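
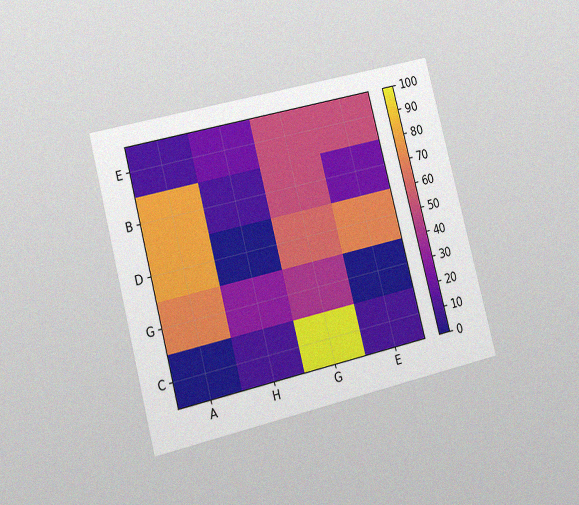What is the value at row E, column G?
The chart is tilted about 14° counter-clockwise and viewed slightly from the left, with some photo noise. Matching cell (E, G) against the colorbar gives 50.

50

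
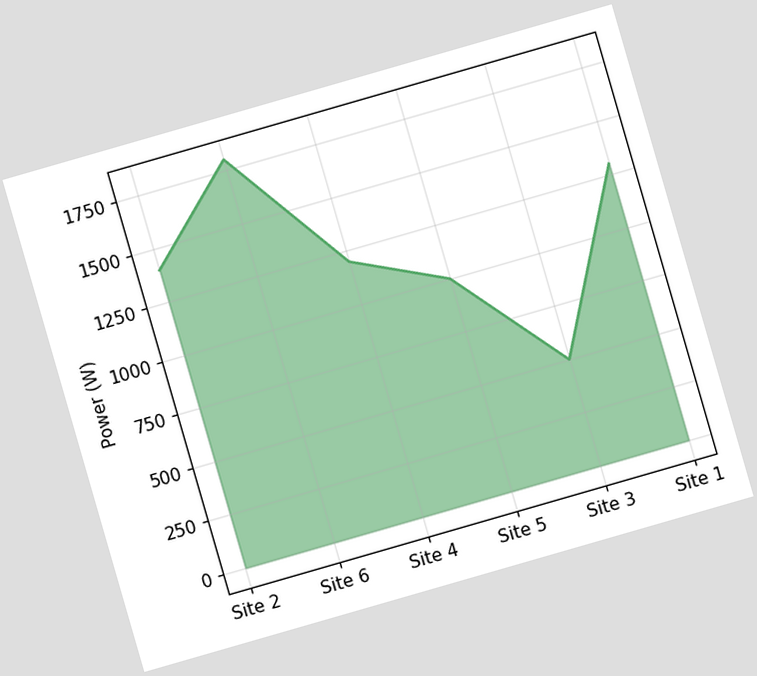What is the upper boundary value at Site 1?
1300W

The chart is tilted about 16° counter-clockwise. At Site 1 the upper boundary is at 1300W.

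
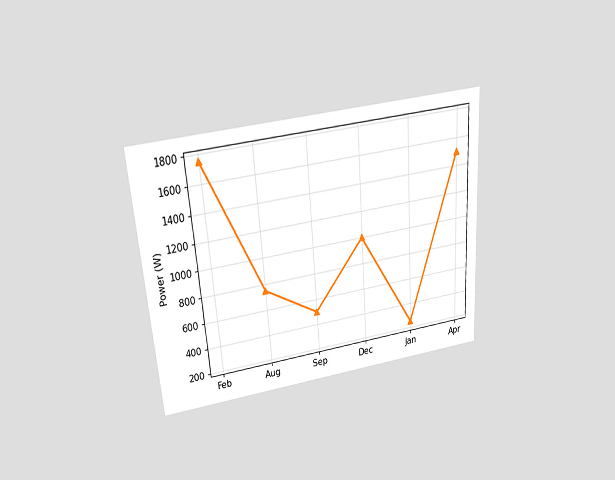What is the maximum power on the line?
The chart is tilted about 4° counter-clockwise and viewed slightly from above. The highest point is at Feb, and reading across to the y-axis gives 1750W.

1750W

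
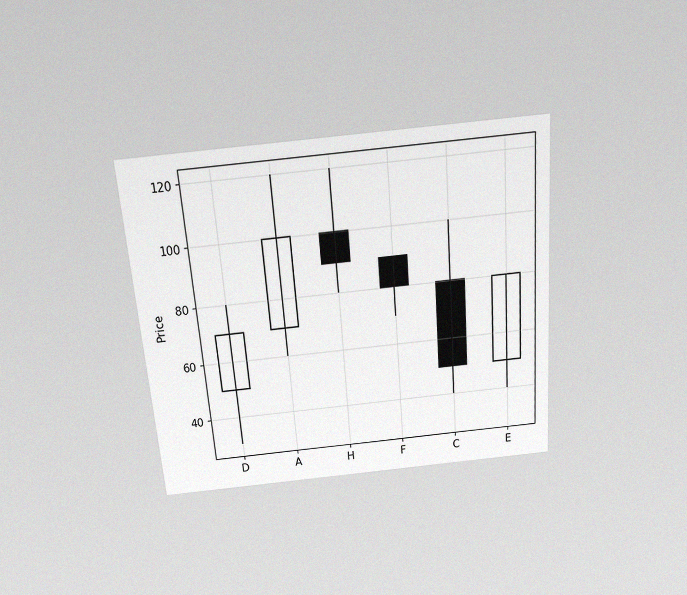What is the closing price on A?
100

The chart is tilted about 5° counter-clockwise and viewed slightly from above, with some photo noise. The A candle closes at 100.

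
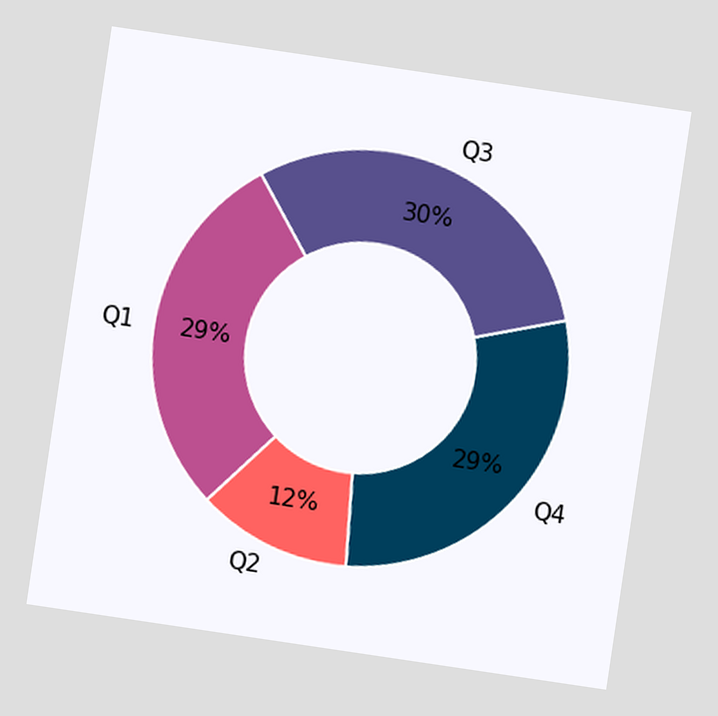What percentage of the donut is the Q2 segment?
The chart is tilted about 8° clockwise. The Q2 segment takes up 12% of the ring.

12%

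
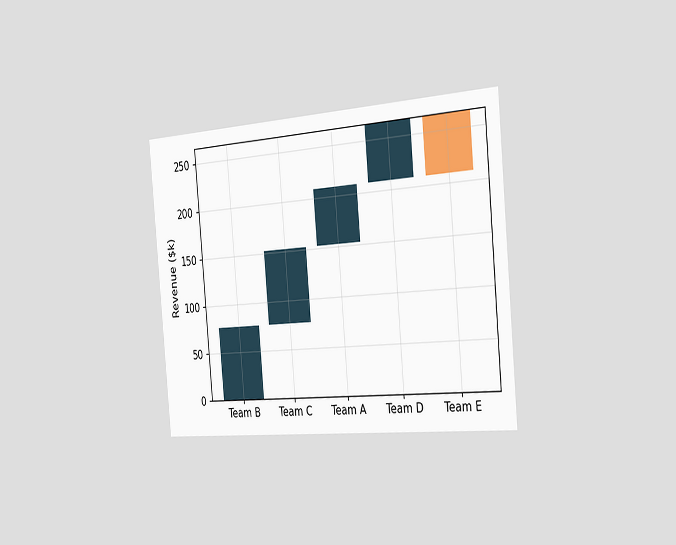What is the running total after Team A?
$209k

The chart is tilted about 5° counter-clockwise and viewed slightly from the right. After Team A the running total reaches $209k.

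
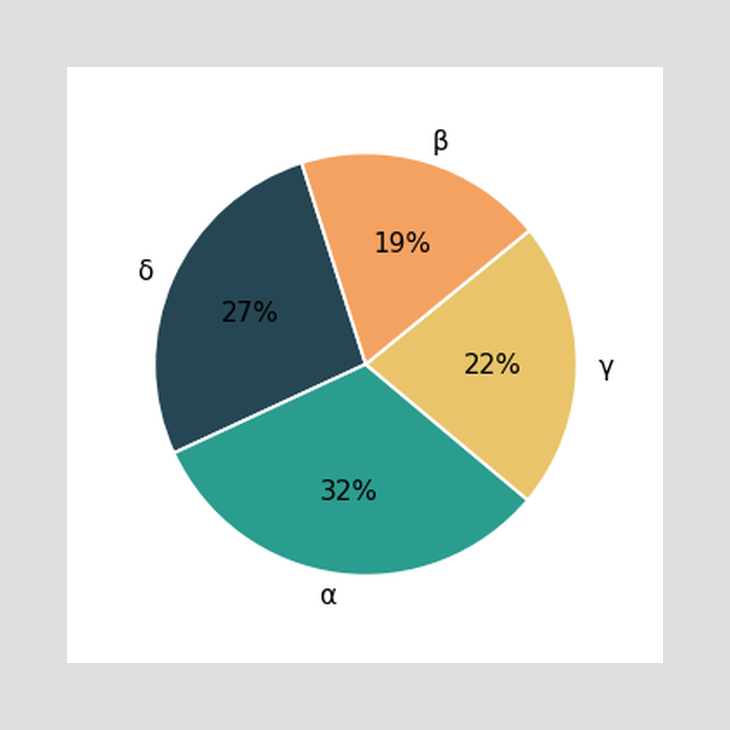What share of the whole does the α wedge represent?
The α slice takes up 32% of the pie.

32%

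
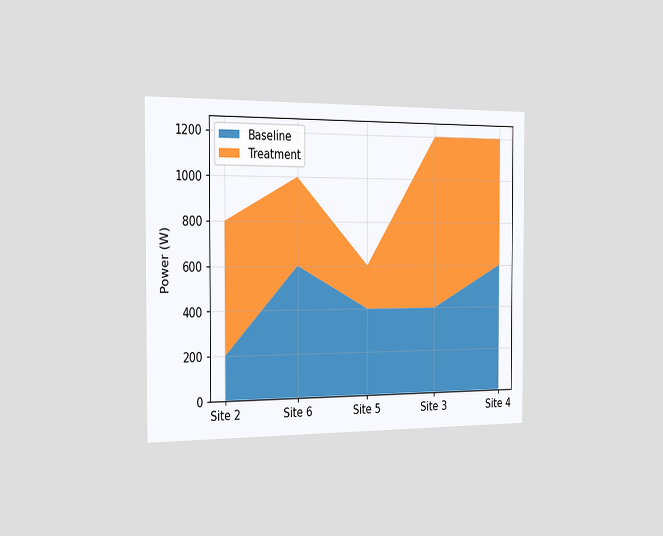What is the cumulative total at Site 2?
The chart is viewed slightly from the left. The stacked total at Site 2 reaches 800W.

800W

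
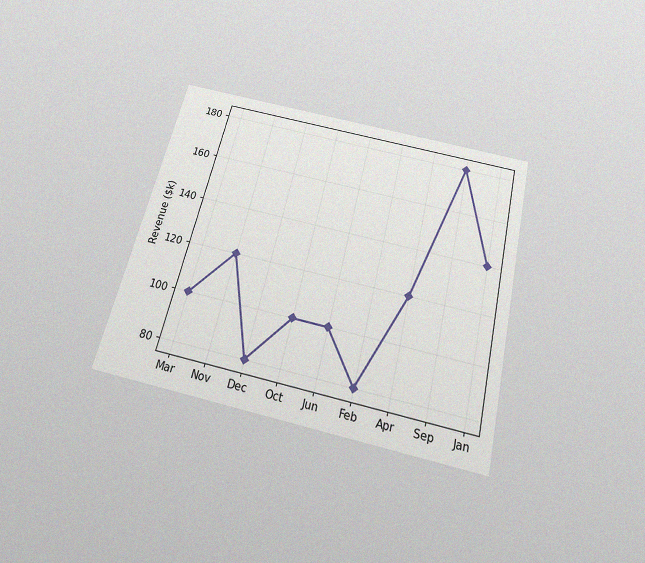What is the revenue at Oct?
The chart is tilted about 14° clockwise and viewed slightly from below, with some photo noise. At Oct, the line is at $100k.

$100k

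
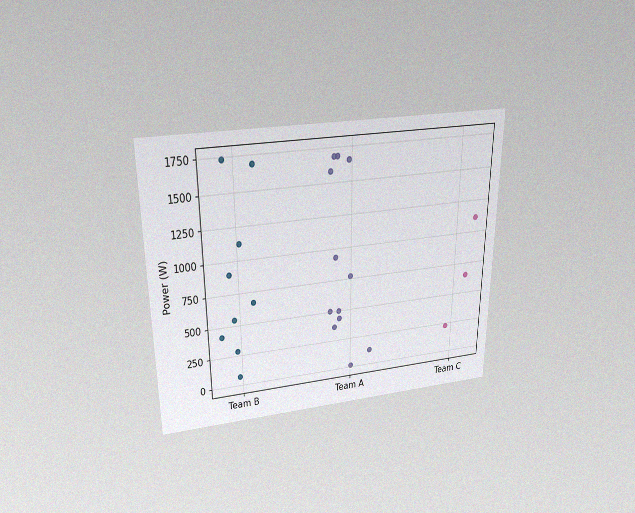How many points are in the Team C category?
The chart is viewed slightly from above, with some photo noise. Counting the markers in the Team C column gives 3.

3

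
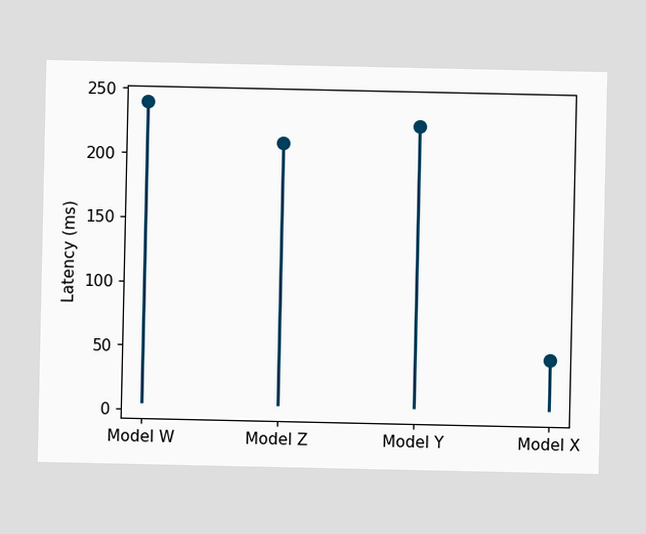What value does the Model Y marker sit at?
225ms

The Model Y marker sits at 225ms.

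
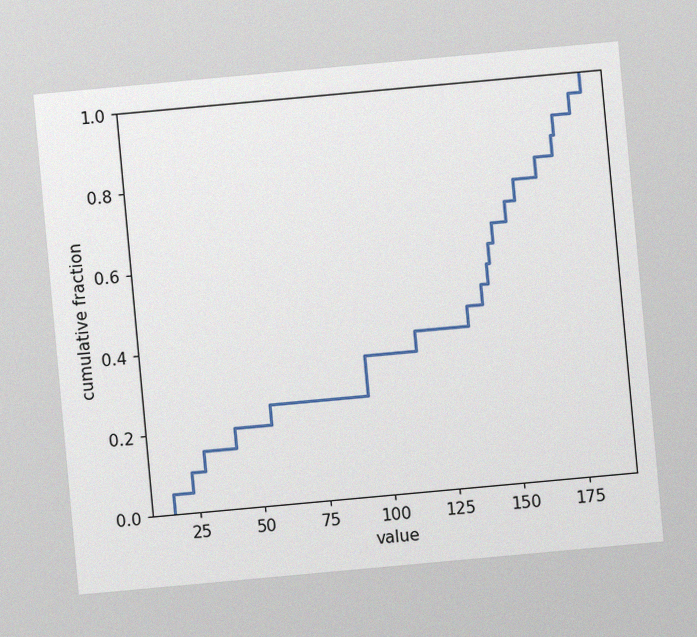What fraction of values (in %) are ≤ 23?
10%

The chart is tilted about 5° counter-clockwise, with some photo noise. At x=23 the ECDF step is at 10%.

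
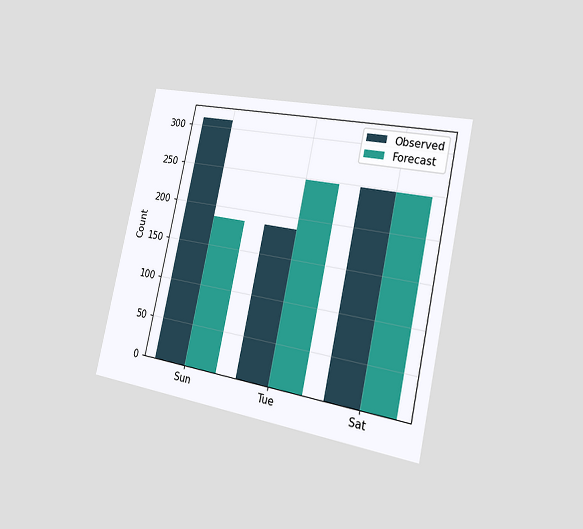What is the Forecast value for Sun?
The chart is tilted about 12° clockwise and viewed slightly from the right. The Forecast bar at Sun reaches 186 on the y-axis.

186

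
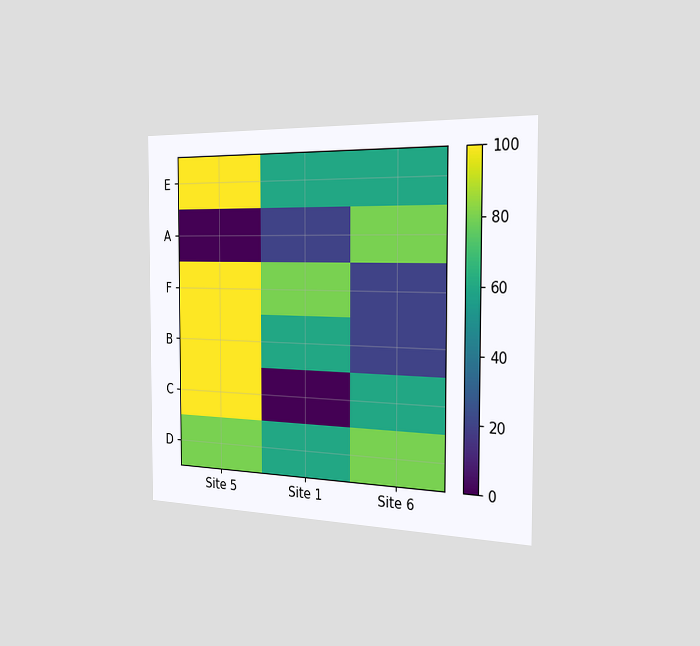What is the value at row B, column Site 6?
The chart is viewed slightly from the right. Matching cell (B, Site 6) against the colorbar gives 20.

20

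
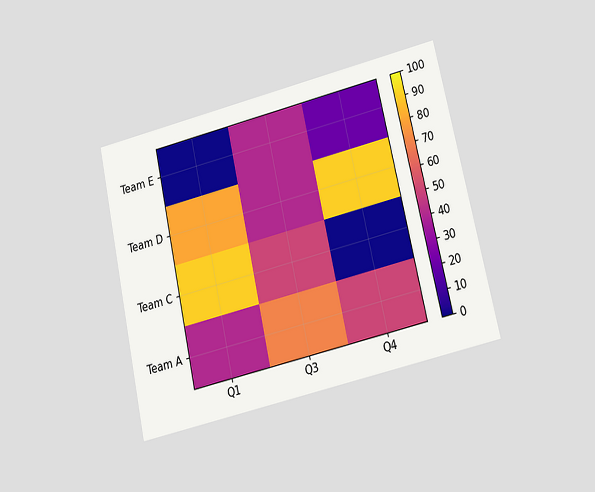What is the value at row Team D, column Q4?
The chart is tilted about 13° counter-clockwise and viewed at a slight angle. Matching cell (Team D, Q4) against the colorbar gives 90.

90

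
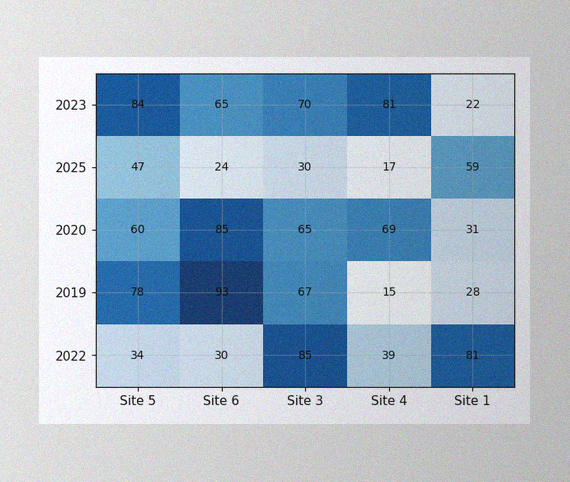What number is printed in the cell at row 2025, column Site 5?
The image has some photo noise and uneven lighting. The (2025, Site 5) cell reads 47.

47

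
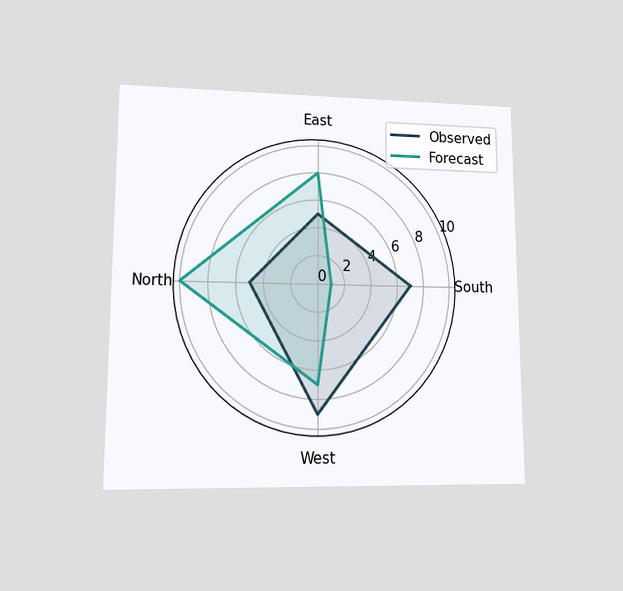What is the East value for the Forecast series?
8

The chart is viewed at a slight angle. On the East axis, Forecast reaches 8.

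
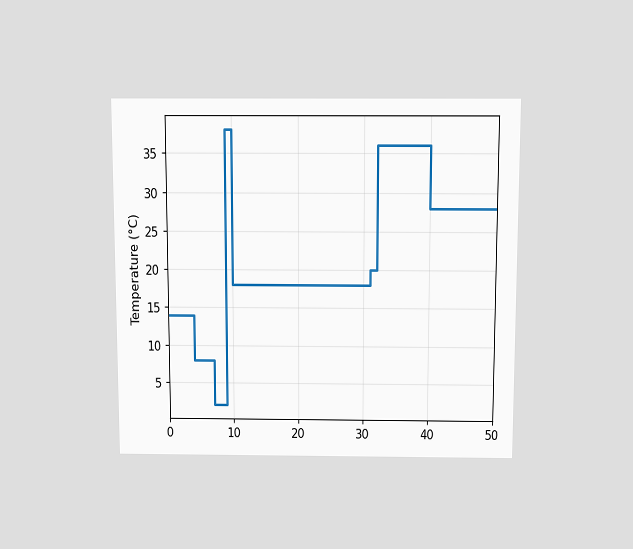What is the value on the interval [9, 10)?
38°C

The chart is viewed slightly from above. On [9, 10) the step sits at 38°C.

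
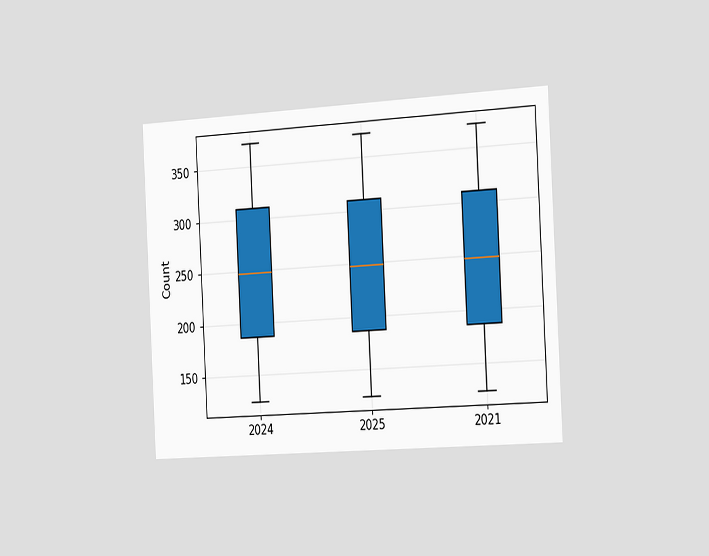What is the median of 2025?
248

The chart is tilted about 3° counter-clockwise and viewed slightly from the right. The median line in the 2025 box sits at 248.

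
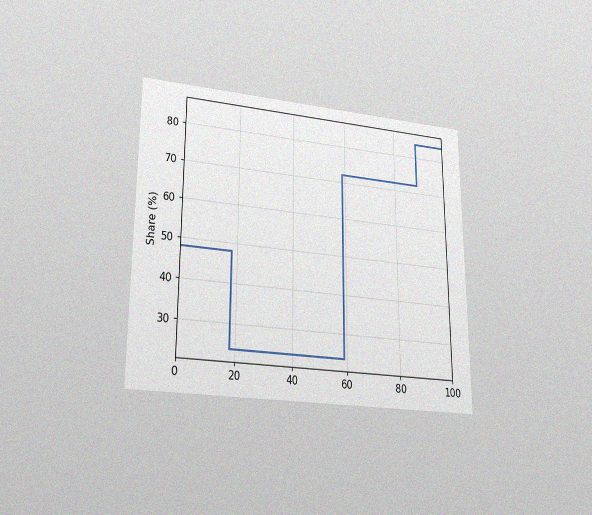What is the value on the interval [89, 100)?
84%

The chart is viewed at a slight angle, with some photo noise. On [89, 100) the step sits at 84%.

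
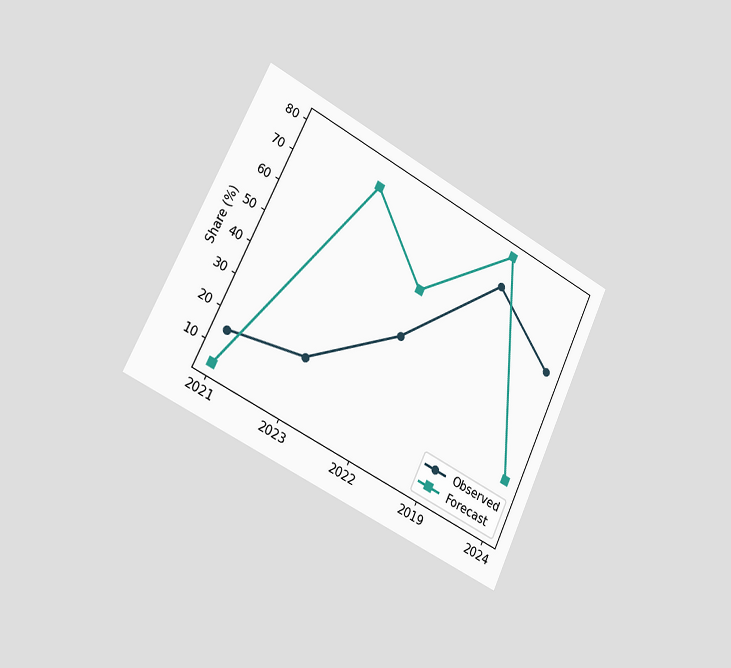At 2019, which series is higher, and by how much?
The chart is tilted about 26° clockwise and viewed slightly from the left. At 2019, Forecast sits above the other line by 10%.

Forecast, by 10%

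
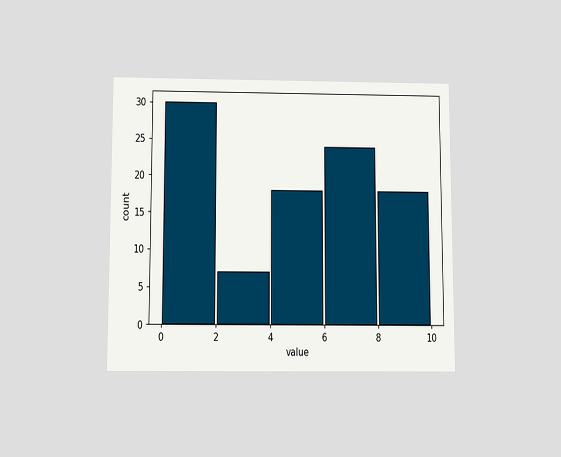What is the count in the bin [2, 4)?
7

The chart is viewed slightly from below. The [2, 4) bin has height 7.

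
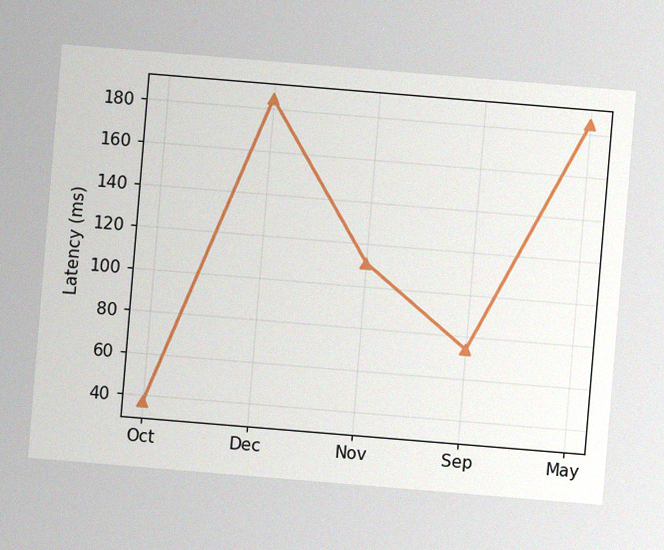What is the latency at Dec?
The chart is tilted about 5° clockwise, with some photo noise. At Dec, the line is at 185ms.

185ms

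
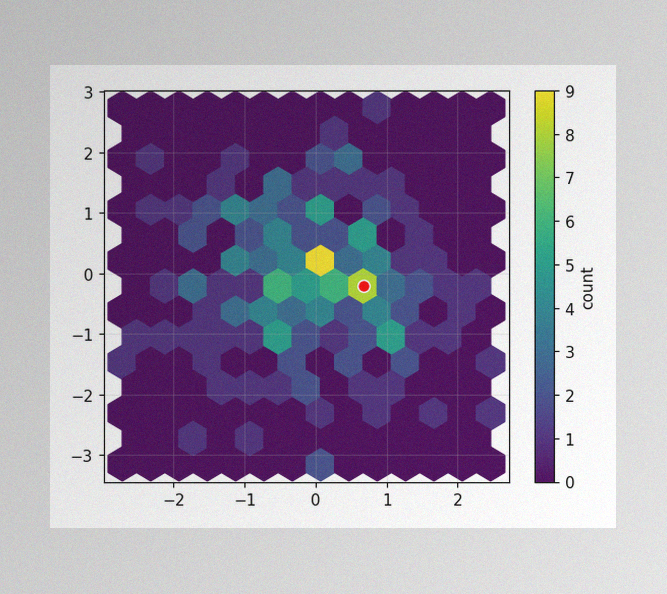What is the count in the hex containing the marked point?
8

The image has some photo noise and uneven lighting. The marked hex reads 8 on the colorbar.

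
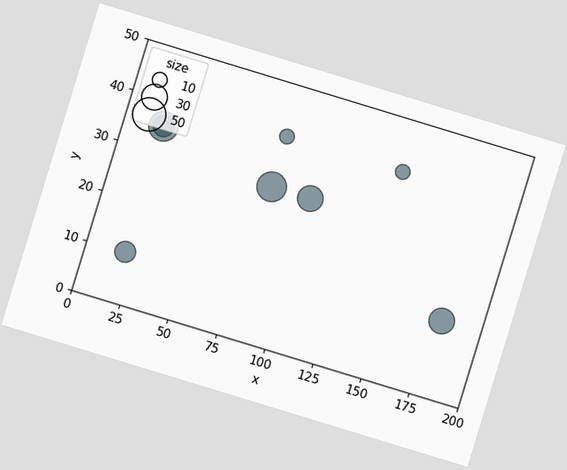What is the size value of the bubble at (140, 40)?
The chart is tilted about 17° clockwise. Matching the bubble at (140, 40) against the size legend gives 10.

10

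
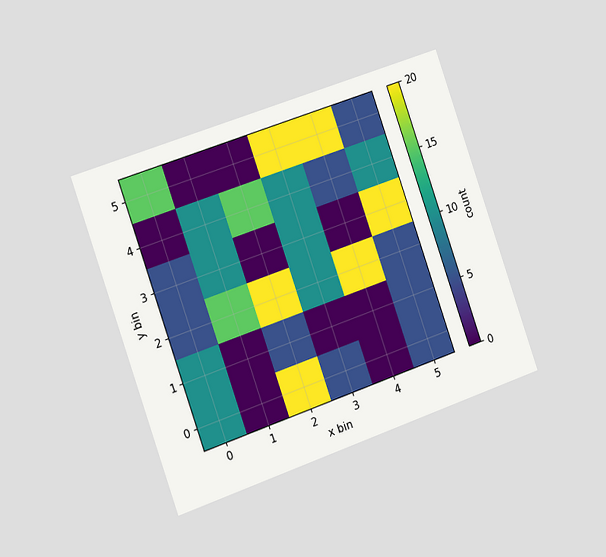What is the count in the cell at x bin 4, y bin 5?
The chart is tilted about 19° counter-clockwise and viewed slightly from the left. Matching the cell (4, 5) against the colorbar gives 20.

20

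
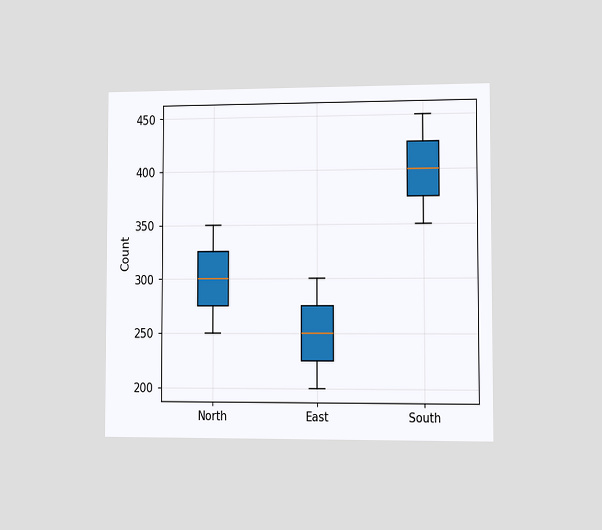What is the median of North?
300

The chart is viewed slightly from the right. The median line in the North box sits at 300.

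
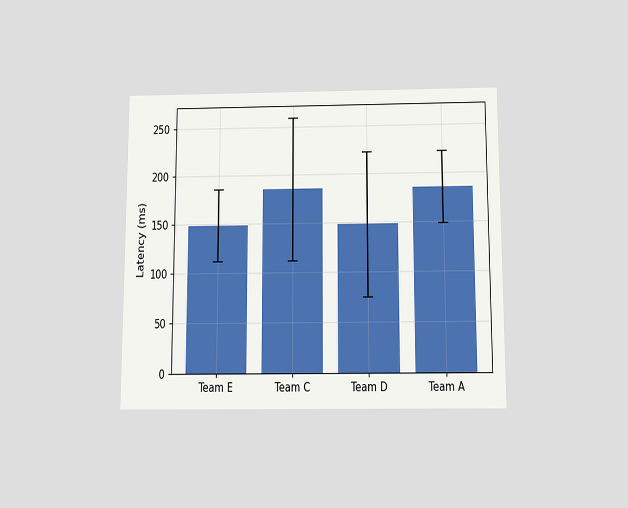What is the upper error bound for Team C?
259ms

The chart is viewed slightly from below. The Team C bar's upper whisker reaches 259ms.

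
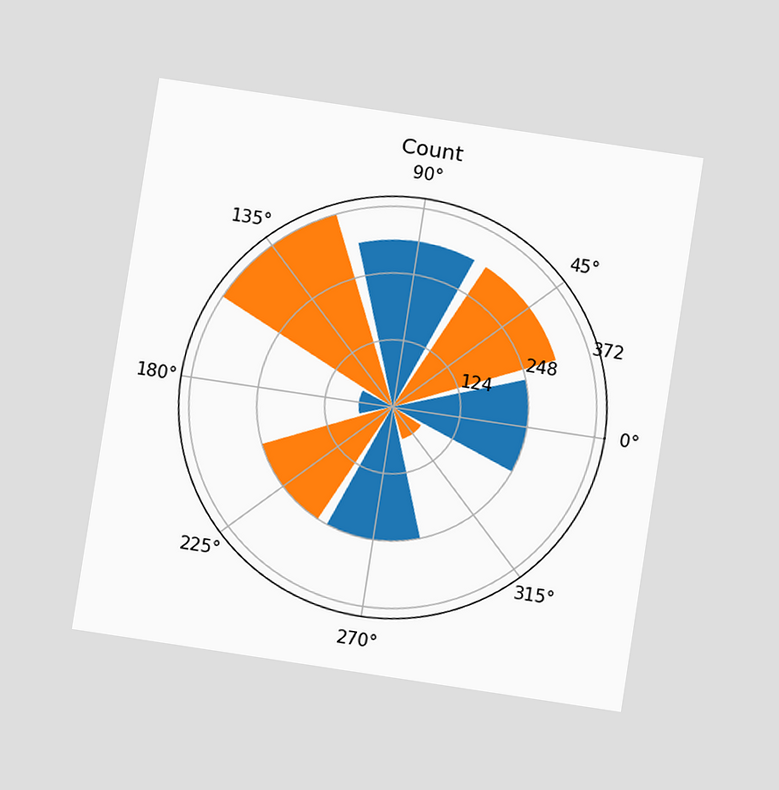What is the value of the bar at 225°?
248

The chart is tilted about 9° clockwise and viewed at a slight angle. The bar at 225° reaches 248 on the radial axis.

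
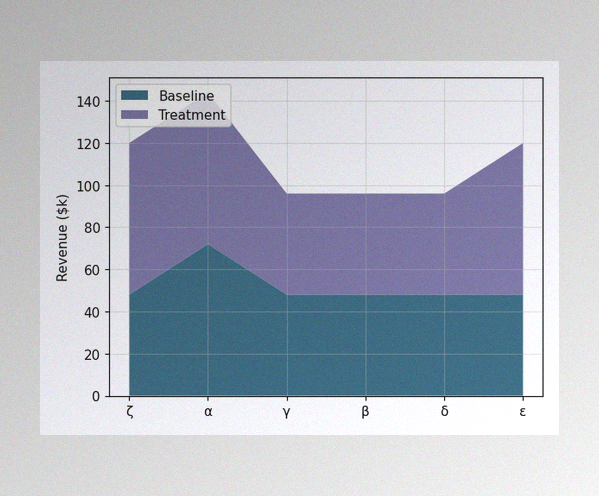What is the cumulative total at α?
The image has some photo noise and uneven lighting. The stacked total at α reaches $144k.

$144k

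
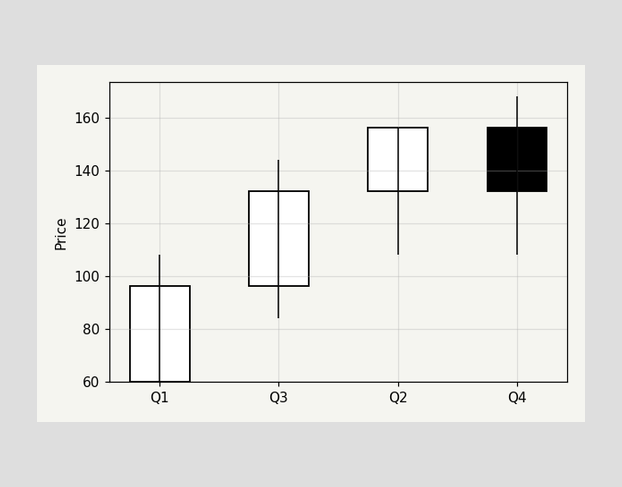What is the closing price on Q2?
156

The Q2 candle closes at 156.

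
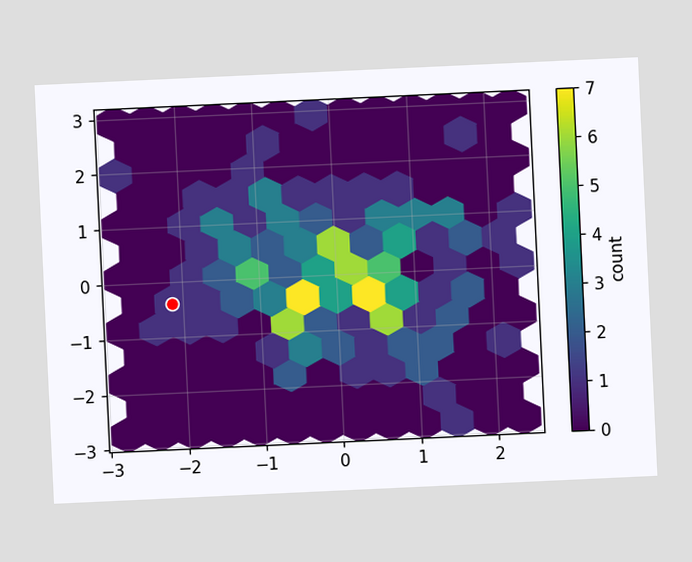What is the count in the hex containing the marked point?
1

The chart is tilted about 3° counter-clockwise. The marked hex reads 1 on the colorbar.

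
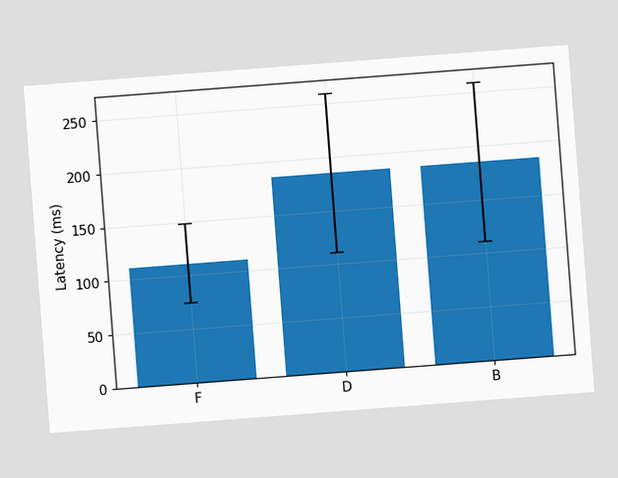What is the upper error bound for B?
The chart is tilted about 4° counter-clockwise. The B bar's upper whisker reaches 259ms.

259ms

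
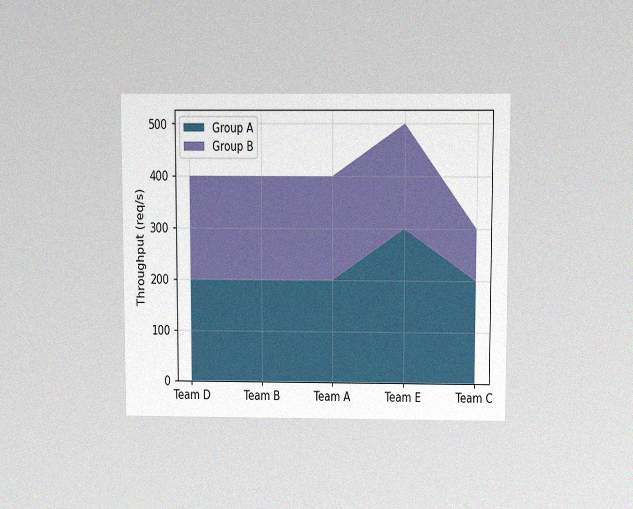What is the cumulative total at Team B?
400req/s

The chart is viewed slightly from above, with some photo noise. The stacked total at Team B reaches 400req/s.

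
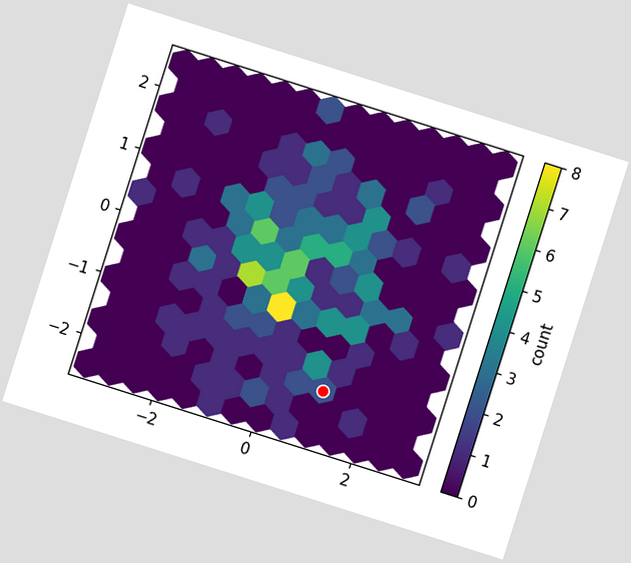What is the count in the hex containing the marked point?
2

The chart is tilted about 18° clockwise. The marked hex reads 2 on the colorbar.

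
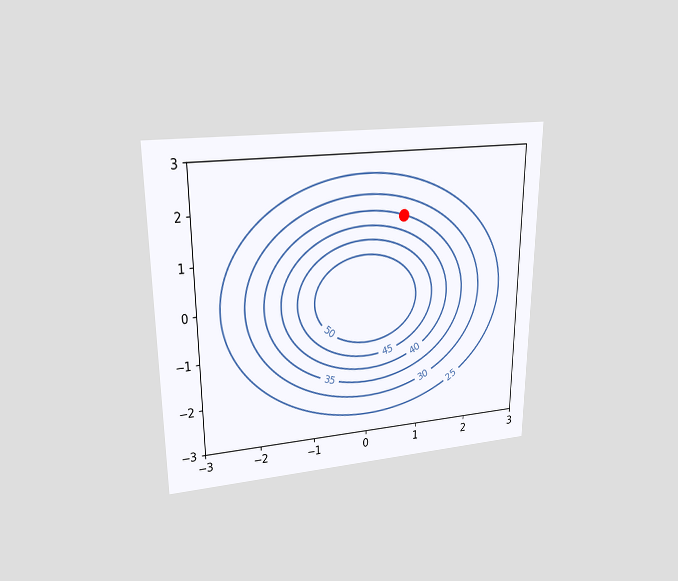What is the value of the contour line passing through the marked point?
The chart is viewed at a slight angle. The marked point sits on the contour labelled 35.

35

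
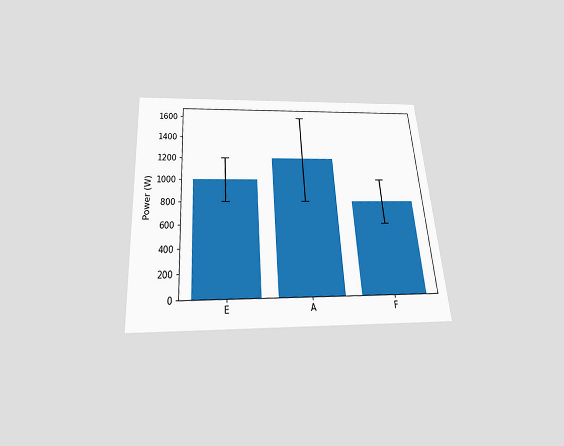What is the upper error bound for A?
1600W

The chart is tilted about 4° counter-clockwise and viewed slightly from below. The A bar's upper whisker reaches 1600W.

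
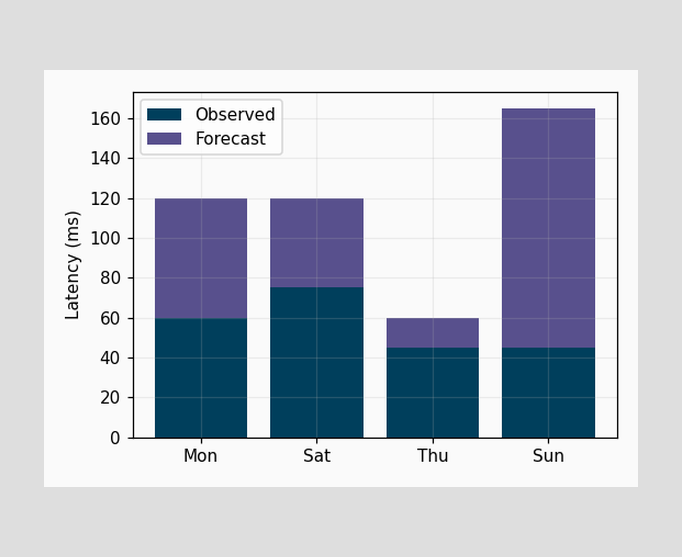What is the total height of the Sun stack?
The Sun stack's top reaches 165ms on the y-axis.

165ms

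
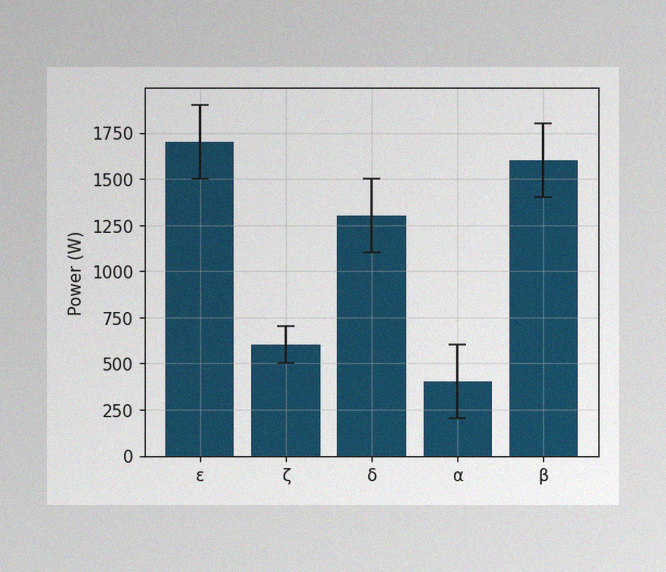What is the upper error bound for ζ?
The image has some photo noise and uneven lighting. The ζ bar's upper whisker reaches 700W.

700W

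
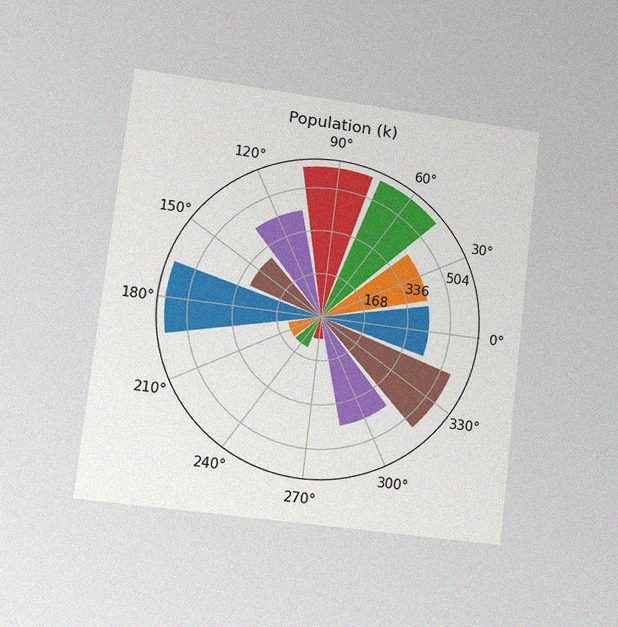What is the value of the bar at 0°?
The chart is tilted about 7° clockwise and viewed at a slight angle, with some photo noise. The bar at 0° reaches 420k on the radial axis.

420k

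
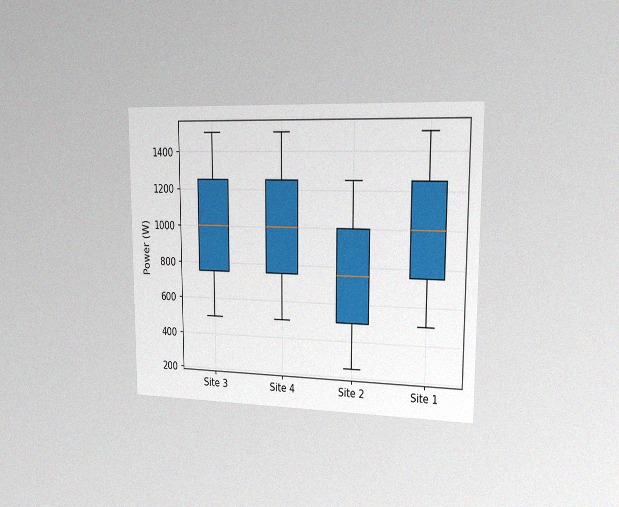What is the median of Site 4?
The chart is viewed slightly from the right, with some photo noise. The median line in the Site 4 box sits at 1000W.

1000W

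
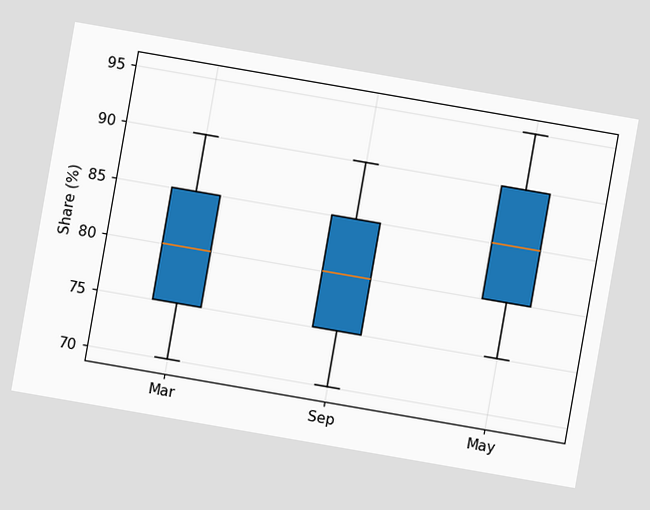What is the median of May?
The chart is tilted about 10° clockwise. The median line in the May box sits at 85%.

85%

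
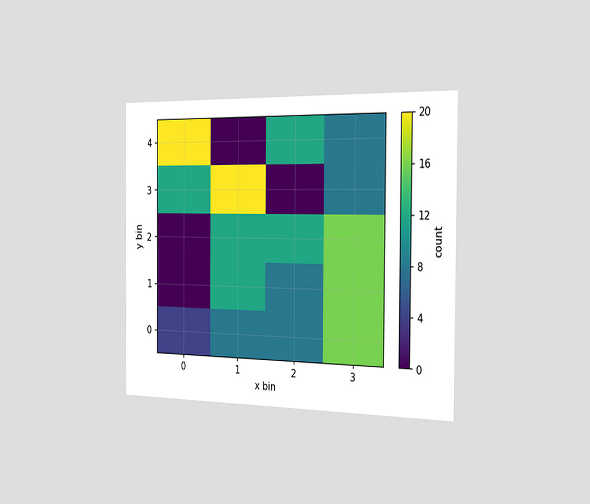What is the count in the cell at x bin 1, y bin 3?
The chart is viewed slightly from the right. Matching the cell (1, 3) against the colorbar gives 20.

20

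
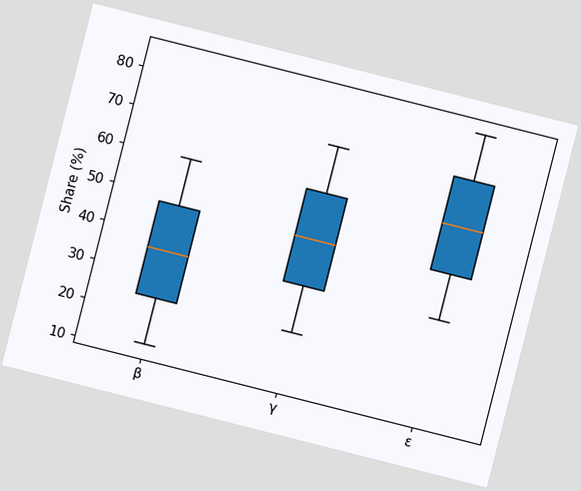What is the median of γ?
The chart is tilted about 14° clockwise. The median line in the γ box sits at 48%.

48%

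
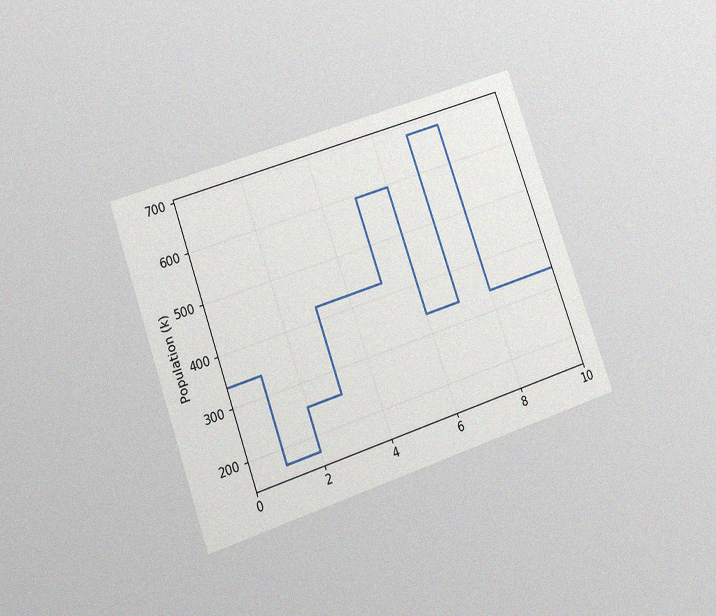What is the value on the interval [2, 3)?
The chart is tilted about 20° counter-clockwise and viewed at a slight angle, with some photo noise. On [2, 3) the step sits at 255k.

255k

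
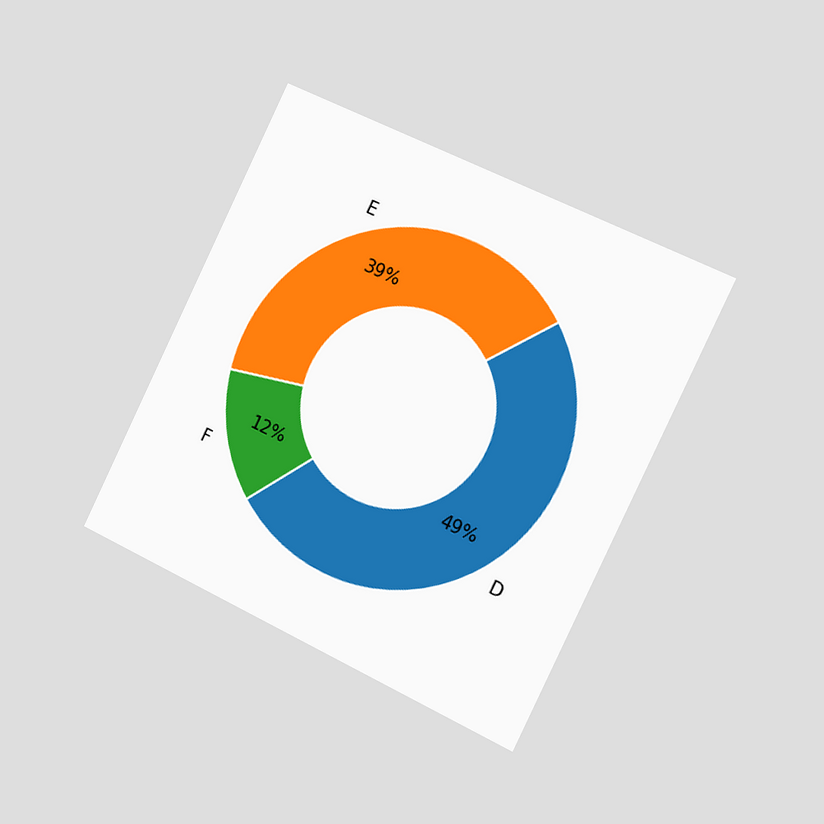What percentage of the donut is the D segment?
The chart is tilted about 26° clockwise and viewed slightly from the right. The D segment takes up 49% of the ring.

49%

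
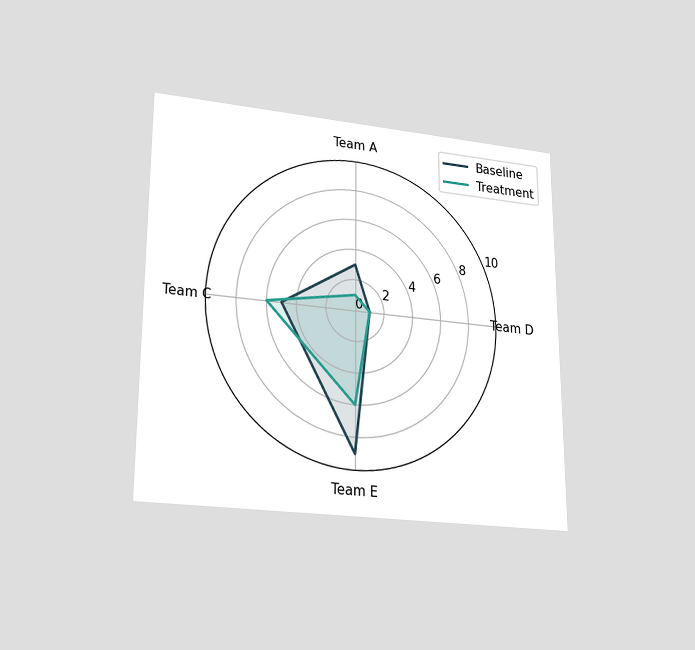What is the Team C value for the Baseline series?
5

The chart is viewed at a slight angle. On the Team C axis, Baseline reaches 5.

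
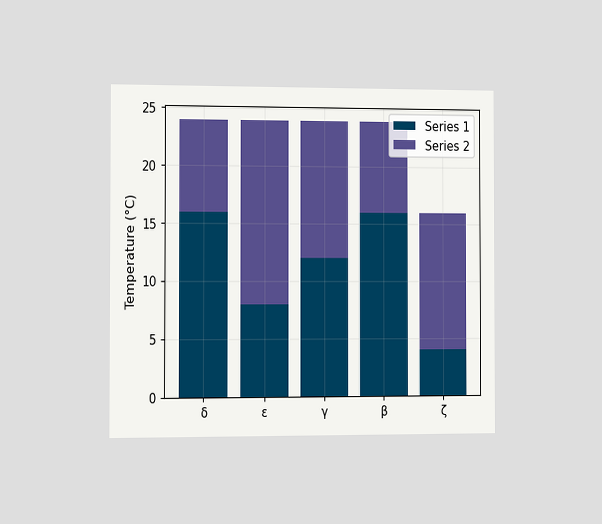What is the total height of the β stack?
24°C

The chart is viewed slightly from the left. The β stack's top reaches 24°C on the y-axis.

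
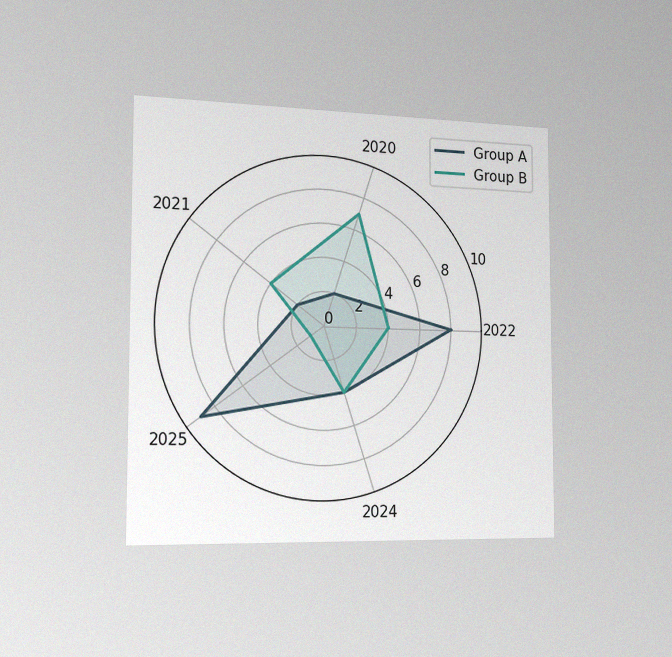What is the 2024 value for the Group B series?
The chart is viewed slightly from the left, with some photo noise. On the 2024 axis, Group B reaches 4.

4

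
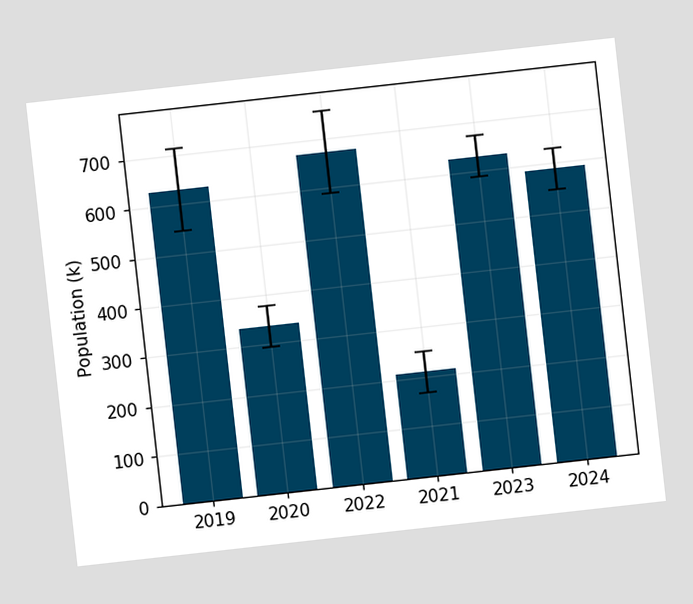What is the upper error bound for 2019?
The chart is tilted about 6° counter-clockwise. The 2019 bar's upper whisker reaches 714k.

714k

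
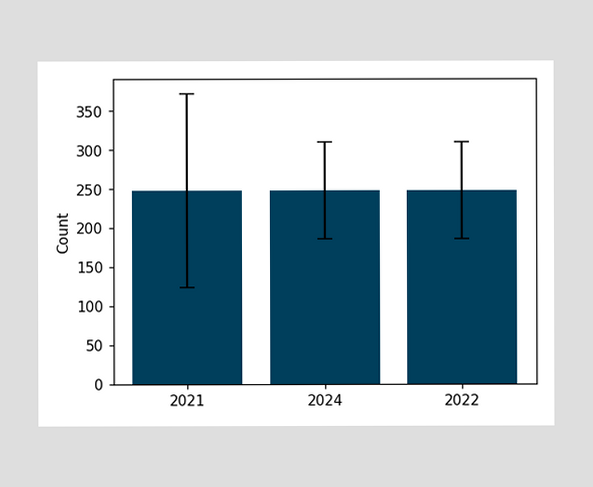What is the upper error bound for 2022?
The 2022 bar's upper whisker reaches 310.

310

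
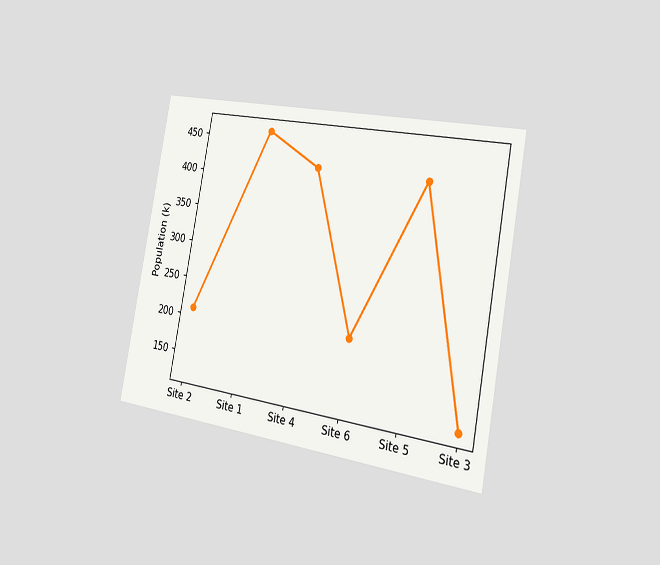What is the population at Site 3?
126k

The chart is tilted about 10° clockwise and viewed slightly from the right. At Site 3, the line is at 126k.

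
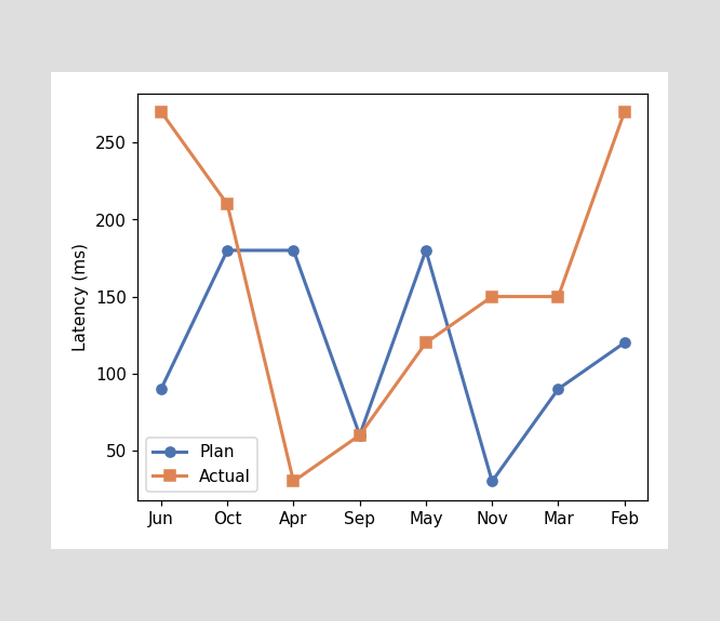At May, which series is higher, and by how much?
Plan, by 60ms

At May, Plan sits above the other line by 60ms.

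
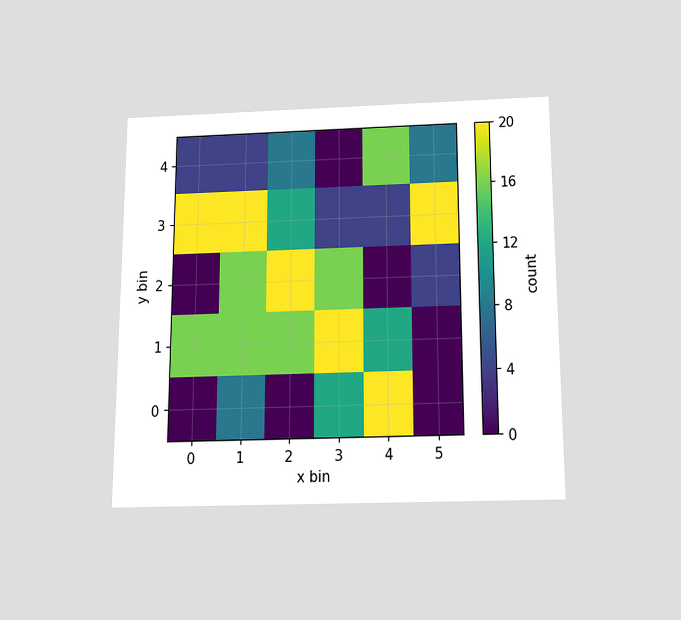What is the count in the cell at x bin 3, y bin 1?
The chart is viewed slightly from below. Matching the cell (3, 1) against the colorbar gives 20.

20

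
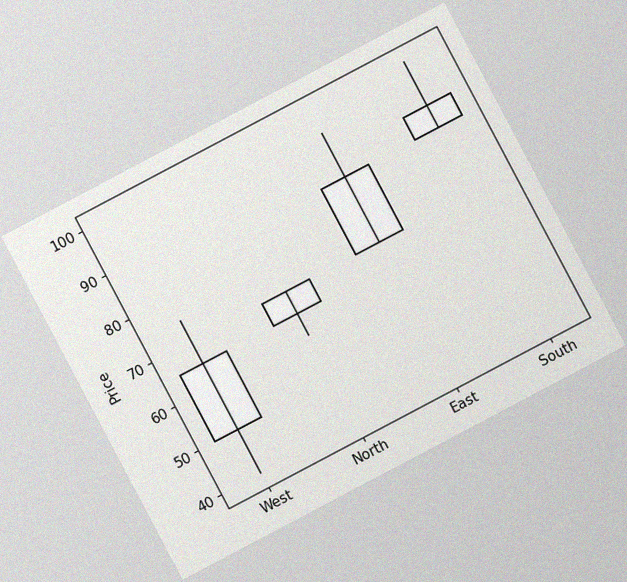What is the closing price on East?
The chart is tilted about 28° counter-clockwise, with some photo noise. The East candle closes at 85.

85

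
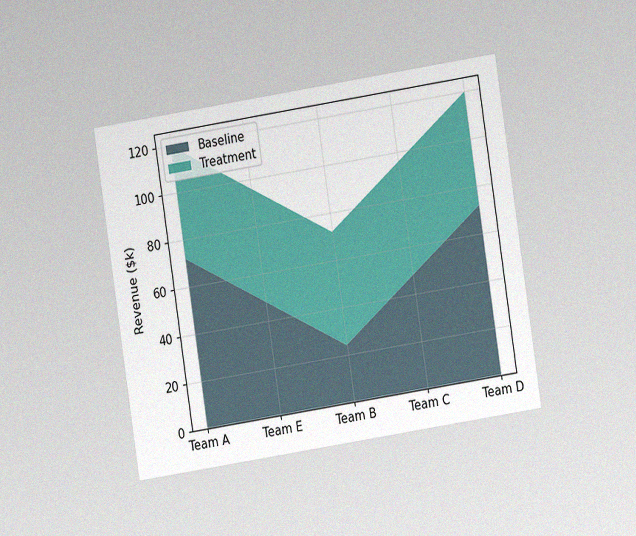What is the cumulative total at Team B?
$72k

The chart is tilted about 9° counter-clockwise and viewed at a slight angle, with some photo noise. The stacked total at Team B reaches $72k.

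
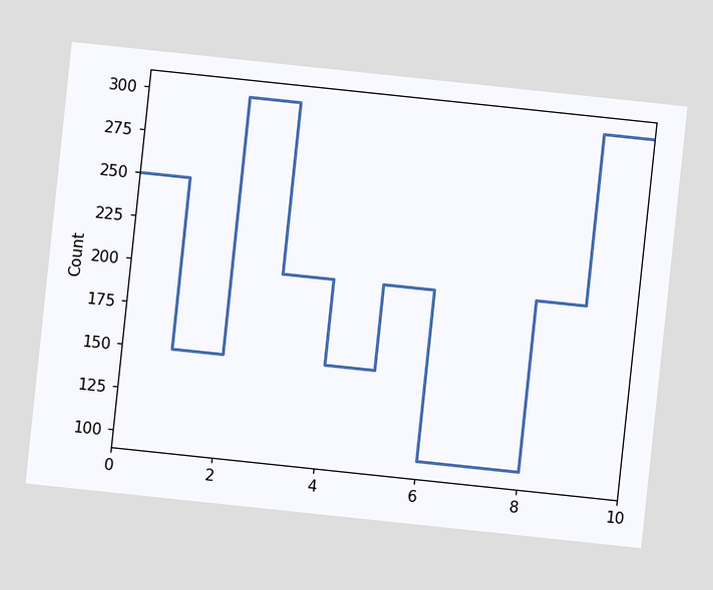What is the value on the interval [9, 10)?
300

The chart is tilted about 6° clockwise. On [9, 10) the step sits at 300.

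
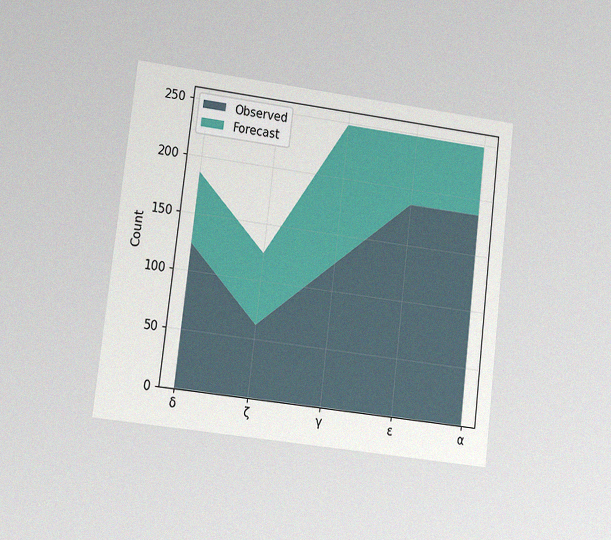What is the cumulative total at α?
248

The chart is tilted about 7° clockwise and viewed at a slight angle, with some photo noise. The stacked total at α reaches 248.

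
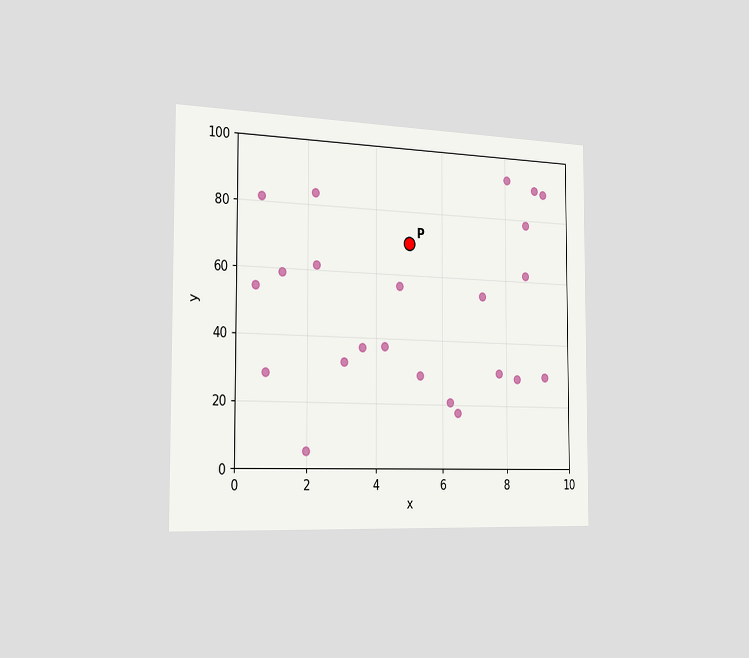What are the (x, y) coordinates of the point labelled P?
The chart is viewed slightly from the left. Following the gridlines from P to each axis, P sits at (5, 70).

(5, 70)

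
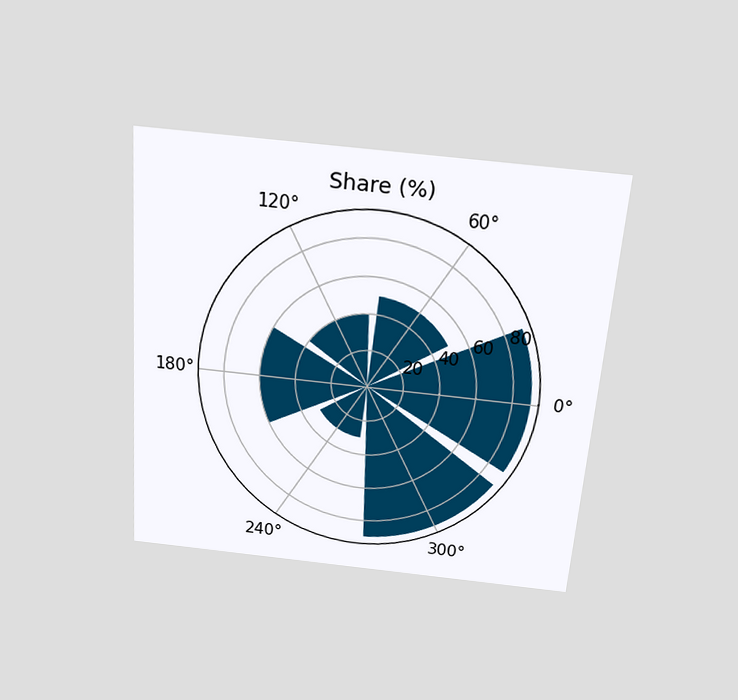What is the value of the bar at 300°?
90%

The chart is tilted about 4° clockwise and viewed slightly from above. The bar at 300° reaches 90% on the radial axis.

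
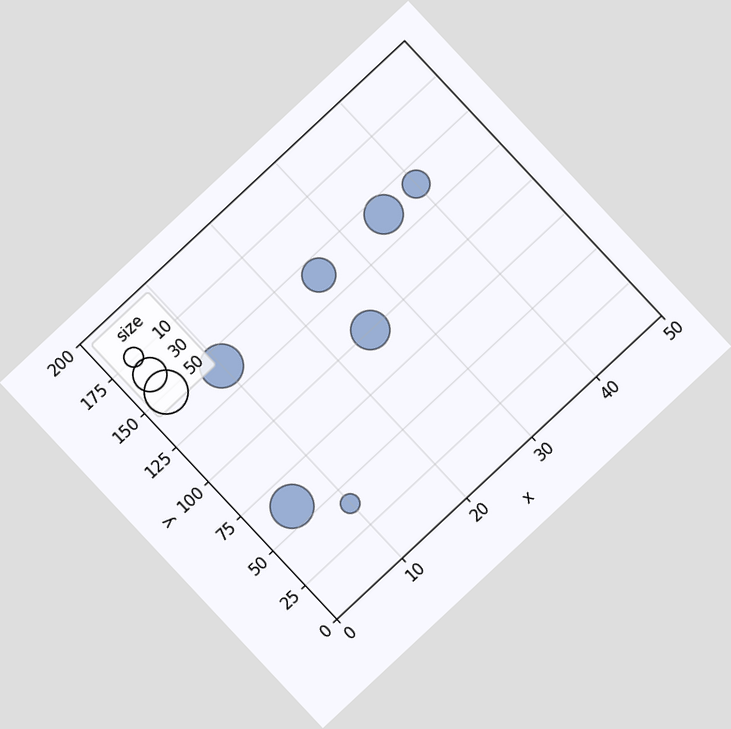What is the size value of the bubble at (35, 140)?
40

The chart is tilted about 43° counter-clockwise. Matching the bubble at (35, 140) against the size legend gives 40.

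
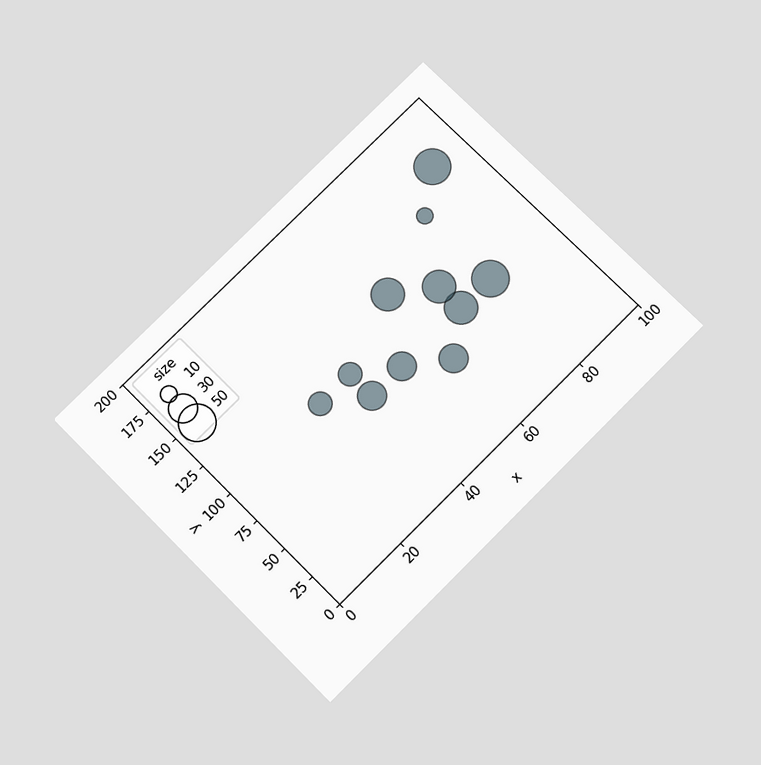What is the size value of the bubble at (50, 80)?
The chart is tilted about 45° counter-clockwise and viewed slightly from below. Matching the bubble at (50, 80) against the size legend gives 30.

30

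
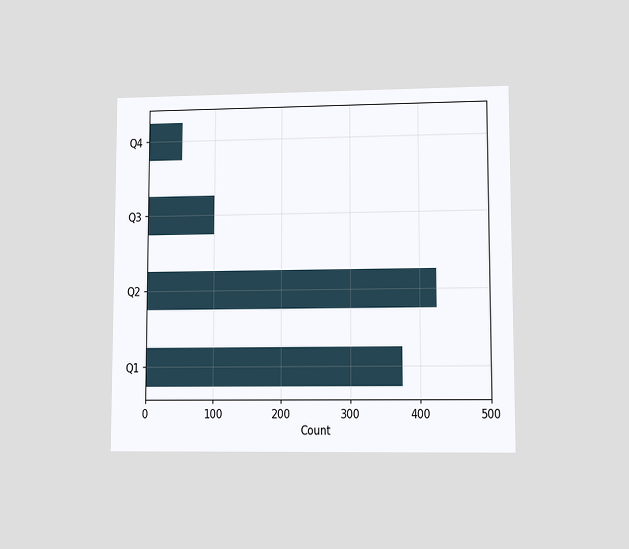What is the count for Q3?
100

The chart is viewed at a slight angle. Reading along the chart's x-axis, the Q3 bar reaches 100.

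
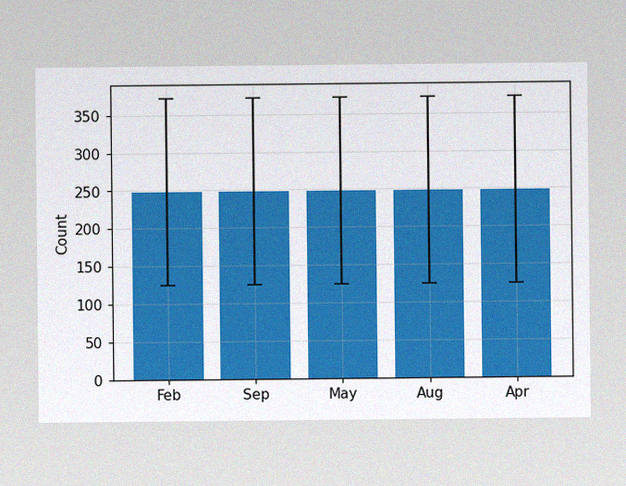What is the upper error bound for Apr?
372

The image has some photo noise and uneven lighting. The Apr bar's upper whisker reaches 372.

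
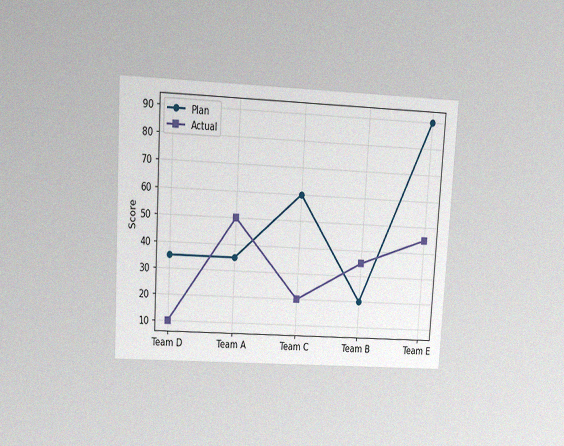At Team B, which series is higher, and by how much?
The chart is tilted about 3° clockwise and viewed at a slight angle, with some photo noise. At Team B, Actual sits above the other line by 15.

Actual, by 15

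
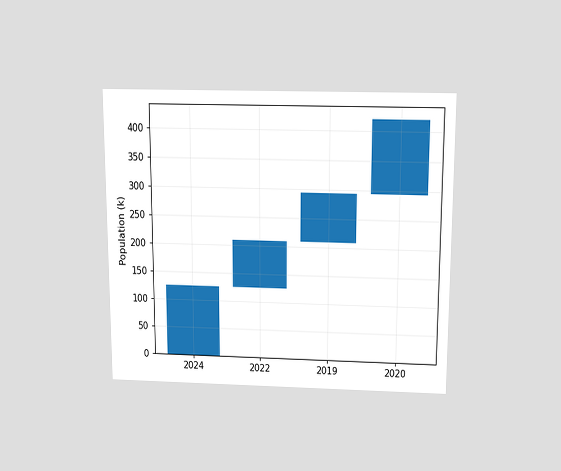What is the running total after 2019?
The chart is viewed slightly from above. After 2019 the running total reaches 294k.

294k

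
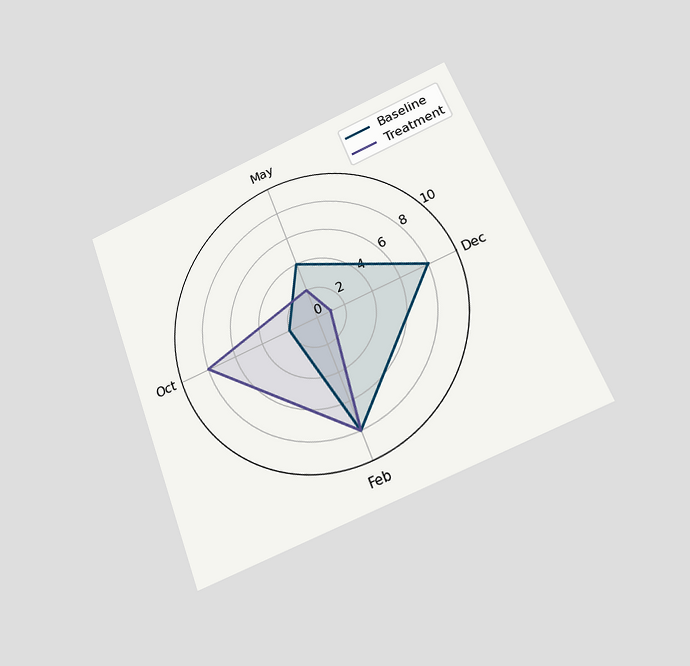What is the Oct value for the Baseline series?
2

The chart is tilted about 21° counter-clockwise and viewed slightly from below. On the Oct axis, Baseline reaches 2.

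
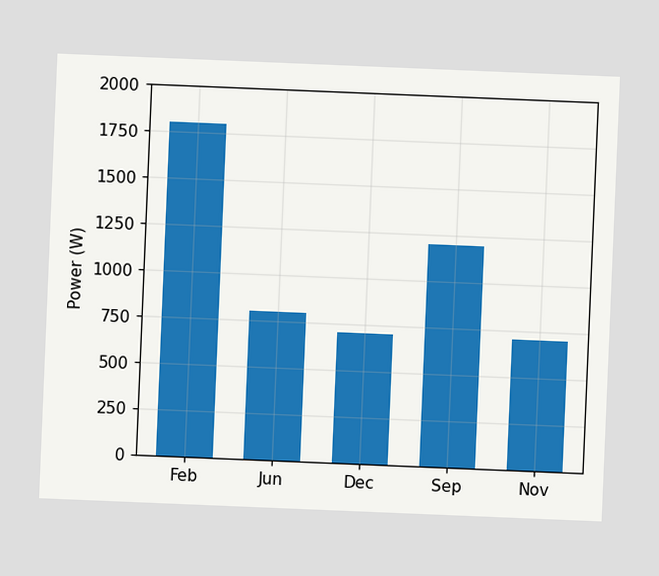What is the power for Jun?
The chart is tilted about 2° clockwise. Reading along the chart's y-axis, the Jun bar reaches 800W.

800W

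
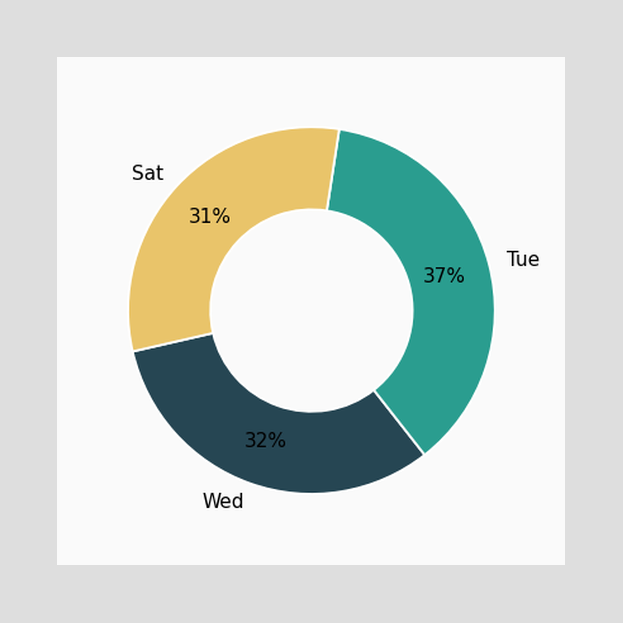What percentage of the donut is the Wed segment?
The Wed segment takes up 32% of the ring.

32%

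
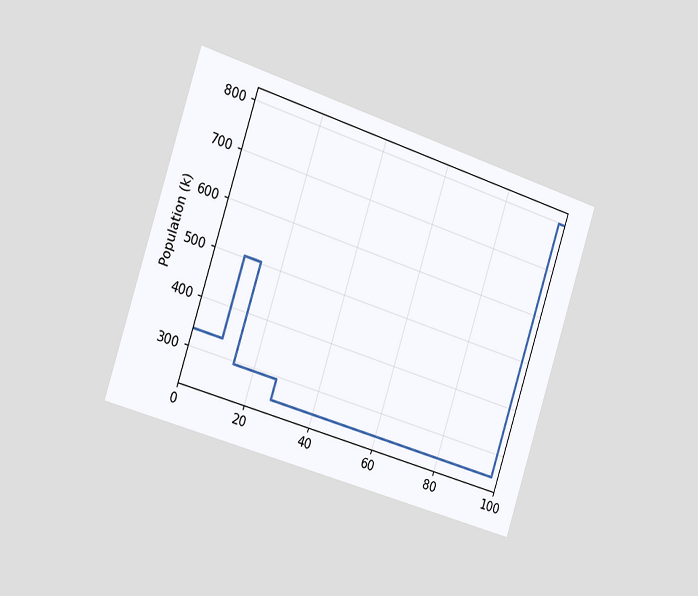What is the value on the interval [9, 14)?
The chart is tilted about 18° clockwise and viewed slightly from the left. On [9, 14) the step sits at 504k.

504k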